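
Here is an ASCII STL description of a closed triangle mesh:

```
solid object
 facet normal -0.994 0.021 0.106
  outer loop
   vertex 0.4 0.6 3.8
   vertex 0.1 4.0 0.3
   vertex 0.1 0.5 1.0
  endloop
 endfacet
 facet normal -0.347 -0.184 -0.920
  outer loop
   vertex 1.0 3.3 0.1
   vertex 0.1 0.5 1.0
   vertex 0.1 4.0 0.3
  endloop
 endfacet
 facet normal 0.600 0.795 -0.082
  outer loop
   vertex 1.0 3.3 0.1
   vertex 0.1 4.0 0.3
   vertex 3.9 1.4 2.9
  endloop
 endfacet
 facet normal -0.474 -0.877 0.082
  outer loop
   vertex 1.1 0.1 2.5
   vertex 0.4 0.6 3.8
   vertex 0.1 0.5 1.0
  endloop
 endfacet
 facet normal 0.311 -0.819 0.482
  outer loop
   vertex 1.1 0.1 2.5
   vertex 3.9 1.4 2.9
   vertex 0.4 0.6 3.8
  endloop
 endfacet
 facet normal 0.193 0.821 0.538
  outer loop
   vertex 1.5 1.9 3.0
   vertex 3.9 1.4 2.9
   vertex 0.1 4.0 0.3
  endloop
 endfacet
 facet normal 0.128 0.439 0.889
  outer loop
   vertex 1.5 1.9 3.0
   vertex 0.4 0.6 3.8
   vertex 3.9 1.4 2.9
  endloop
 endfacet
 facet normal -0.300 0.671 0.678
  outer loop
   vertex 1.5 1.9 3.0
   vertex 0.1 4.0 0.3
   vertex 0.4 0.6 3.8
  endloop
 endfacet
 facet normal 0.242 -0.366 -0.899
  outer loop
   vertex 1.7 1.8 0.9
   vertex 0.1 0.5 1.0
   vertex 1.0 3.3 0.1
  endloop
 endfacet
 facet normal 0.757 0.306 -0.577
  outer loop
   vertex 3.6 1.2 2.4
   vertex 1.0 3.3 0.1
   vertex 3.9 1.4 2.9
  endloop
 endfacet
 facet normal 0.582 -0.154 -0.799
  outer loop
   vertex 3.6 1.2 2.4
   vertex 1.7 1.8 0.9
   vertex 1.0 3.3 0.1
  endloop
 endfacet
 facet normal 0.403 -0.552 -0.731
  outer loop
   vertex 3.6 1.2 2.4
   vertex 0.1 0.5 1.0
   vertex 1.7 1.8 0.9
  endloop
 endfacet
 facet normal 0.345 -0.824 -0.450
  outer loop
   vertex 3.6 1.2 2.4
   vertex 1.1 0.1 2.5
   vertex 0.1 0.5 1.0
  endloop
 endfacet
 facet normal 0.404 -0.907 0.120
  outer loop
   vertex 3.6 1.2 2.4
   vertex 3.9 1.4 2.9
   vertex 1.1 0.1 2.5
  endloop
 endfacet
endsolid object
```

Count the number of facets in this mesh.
14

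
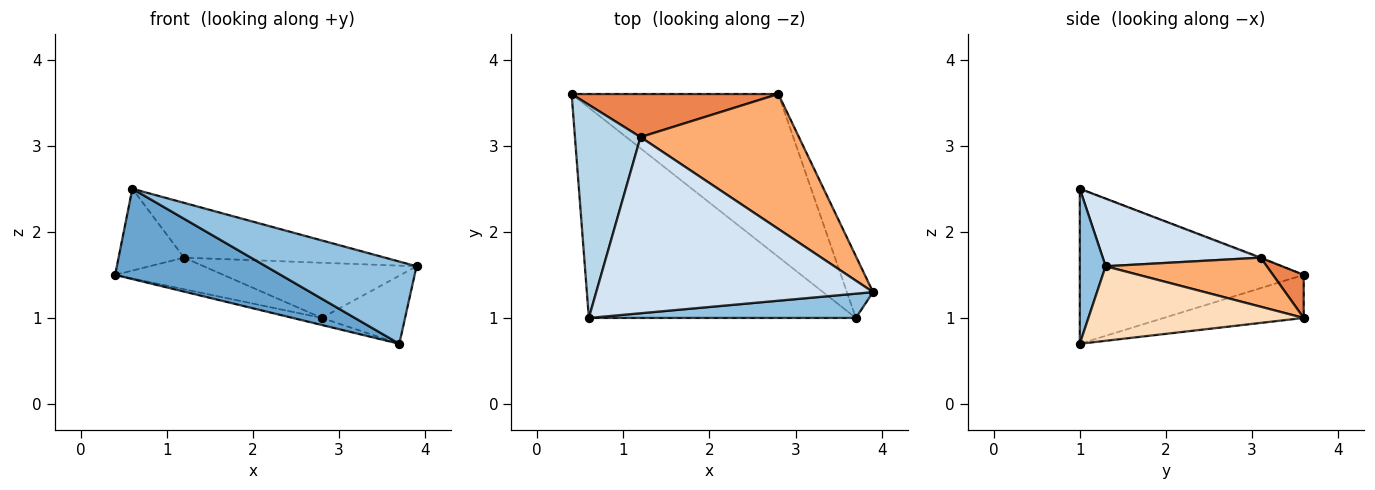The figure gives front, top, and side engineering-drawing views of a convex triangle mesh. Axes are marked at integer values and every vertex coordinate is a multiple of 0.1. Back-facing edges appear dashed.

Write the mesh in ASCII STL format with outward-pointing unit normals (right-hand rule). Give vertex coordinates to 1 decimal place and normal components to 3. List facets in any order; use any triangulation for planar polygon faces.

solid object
 facet normal -0.471 -0.348 -0.811
  outer loop
   vertex 3.7 1.0 0.7
   vertex 0.6 1.0 2.5
   vertex 0.4 3.6 1.5
  endloop
 endfacet
 facet normal 0.162 -0.946 0.279
  outer loop
   vertex 3.7 1.0 0.7
   vertex 3.9 1.3 1.6
   vertex 0.6 1.0 2.5
  endloop
 endfacet
 facet normal -0.009 0.358 0.934
  outer loop
   vertex 1.2 3.1 1.7
   vertex 0.4 3.6 1.5
   vertex 0.6 1.0 2.5
  endloop
 endfacet
 facet normal 0.227 0.289 0.930
  outer loop
   vertex 1.2 3.1 1.7
   vertex 0.6 1.0 2.5
   vertex 3.9 1.3 1.6
  endloop
 endfacet
 facet normal 0.166 0.583 0.795
  outer loop
   vertex 2.8 3.6 1.0
   vertex 0.4 3.6 1.5
   vertex 1.2 3.1 1.7
  endloop
 endfacet
 facet normal 0.276 0.364 0.890
  outer loop
   vertex 2.8 3.6 1.0
   vertex 1.2 3.1 1.7
   vertex 3.9 1.3 1.6
  endloop
 endfacet
 facet normal -0.204 0.042 -0.978
  outer loop
   vertex 2.8 3.6 1.0
   vertex 3.7 1.0 0.7
   vertex 0.4 3.6 1.5
  endloop
 endfacet
 facet normal 0.886 0.343 -0.311
  outer loop
   vertex 2.8 3.6 1.0
   vertex 3.9 1.3 1.6
   vertex 3.7 1.0 0.7
  endloop
 endfacet
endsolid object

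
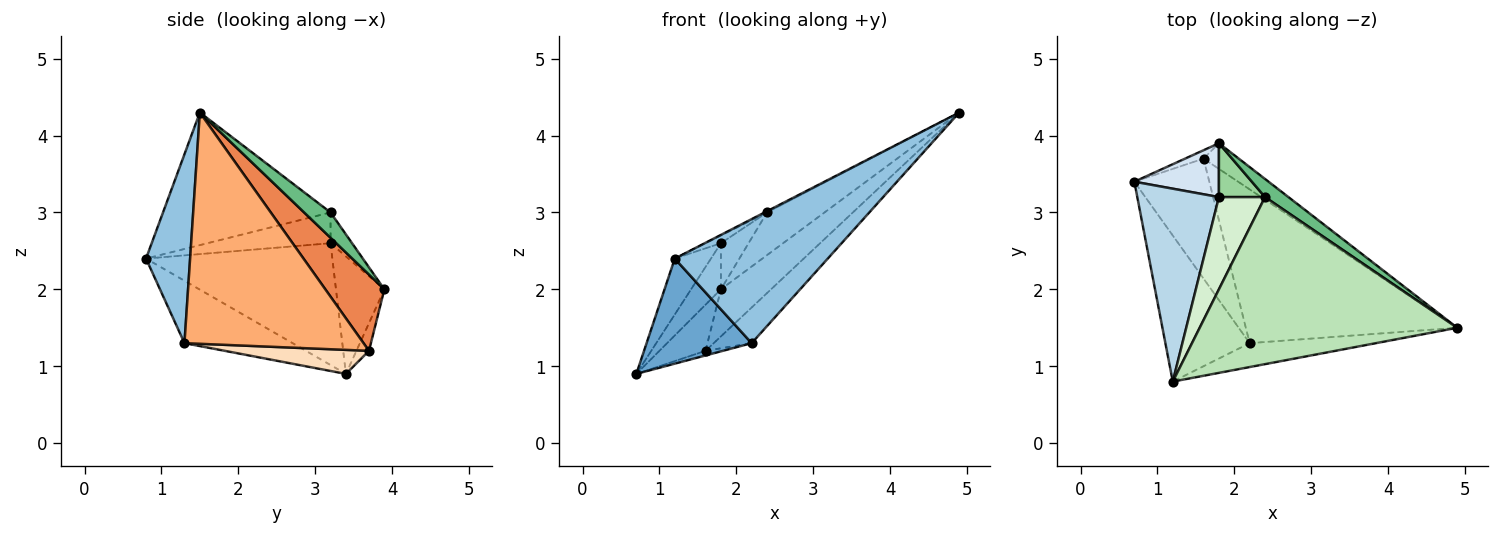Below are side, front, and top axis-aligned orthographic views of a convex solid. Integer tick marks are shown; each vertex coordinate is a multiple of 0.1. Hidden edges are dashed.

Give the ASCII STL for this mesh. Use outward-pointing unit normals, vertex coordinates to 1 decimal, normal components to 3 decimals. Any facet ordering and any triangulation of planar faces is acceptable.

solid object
 facet normal -0.515 -0.500 -0.696
  outer loop
   vertex 2.2 1.3 1.3
   vertex 1.2 0.8 2.4
   vertex 0.7 3.4 0.9
  endloop
 endfacet
 facet normal 0.272 -0.945 -0.182
  outer loop
   vertex 2.2 1.3 1.3
   vertex 4.9 1.5 4.3
   vertex 1.2 0.8 2.4
  endloop
 endfacet
 facet normal -0.820 0.159 0.549
  outer loop
   vertex 1.8 3.2 2.6
   vertex 0.7 3.4 0.9
   vertex 1.2 0.8 2.4
  endloop
 endfacet
 facet normal -0.726 0.448 0.522
  outer loop
   vertex 1.8 3.2 2.6
   vertex 1.8 3.9 2.0
   vertex 0.7 3.4 0.9
  endloop
 endfacet
 facet normal 0.719 0.610 -0.332
  outer loop
   vertex 1.6 3.7 1.2
   vertex 1.8 3.9 2.0
   vertex 4.9 1.5 4.3
  endloop
 endfacet
 facet normal 0.729 0.155 -0.667
  outer loop
   vertex 1.6 3.7 1.2
   vertex 4.9 1.5 4.3
   vertex 2.2 1.3 1.3
  endloop
 endfacet
 facet normal -0.259 0.950 -0.173
  outer loop
   vertex 1.6 3.7 1.2
   vertex 0.7 3.4 0.9
   vertex 1.8 3.9 2.0
  endloop
 endfacet
 facet normal 0.305 0.037 -0.952
  outer loop
   vertex 1.6 3.7 1.2
   vertex 2.2 1.3 1.3
   vertex 0.7 3.4 0.9
  endloop
 endfacet
 facet normal 0.389 0.848 0.360
  outer loop
   vertex 2.4 3.2 3.0
   vertex 4.9 1.5 4.3
   vertex 1.8 3.9 2.0
  endloop
 endfacet
 facet normal -0.452 0.581 0.677
  outer loop
   vertex 2.4 3.2 3.0
   vertex 1.8 3.9 2.0
   vertex 1.8 3.2 2.6
  endloop
 endfacet
 facet normal -0.458 0.007 0.889
  outer loop
   vertex 2.4 3.2 3.0
   vertex 1.2 0.8 2.4
   vertex 4.9 1.5 4.3
  endloop
 endfacet
 facet normal -0.553 0.069 0.830
  outer loop
   vertex 2.4 3.2 3.0
   vertex 1.8 3.2 2.6
   vertex 1.2 0.8 2.4
  endloop
 endfacet
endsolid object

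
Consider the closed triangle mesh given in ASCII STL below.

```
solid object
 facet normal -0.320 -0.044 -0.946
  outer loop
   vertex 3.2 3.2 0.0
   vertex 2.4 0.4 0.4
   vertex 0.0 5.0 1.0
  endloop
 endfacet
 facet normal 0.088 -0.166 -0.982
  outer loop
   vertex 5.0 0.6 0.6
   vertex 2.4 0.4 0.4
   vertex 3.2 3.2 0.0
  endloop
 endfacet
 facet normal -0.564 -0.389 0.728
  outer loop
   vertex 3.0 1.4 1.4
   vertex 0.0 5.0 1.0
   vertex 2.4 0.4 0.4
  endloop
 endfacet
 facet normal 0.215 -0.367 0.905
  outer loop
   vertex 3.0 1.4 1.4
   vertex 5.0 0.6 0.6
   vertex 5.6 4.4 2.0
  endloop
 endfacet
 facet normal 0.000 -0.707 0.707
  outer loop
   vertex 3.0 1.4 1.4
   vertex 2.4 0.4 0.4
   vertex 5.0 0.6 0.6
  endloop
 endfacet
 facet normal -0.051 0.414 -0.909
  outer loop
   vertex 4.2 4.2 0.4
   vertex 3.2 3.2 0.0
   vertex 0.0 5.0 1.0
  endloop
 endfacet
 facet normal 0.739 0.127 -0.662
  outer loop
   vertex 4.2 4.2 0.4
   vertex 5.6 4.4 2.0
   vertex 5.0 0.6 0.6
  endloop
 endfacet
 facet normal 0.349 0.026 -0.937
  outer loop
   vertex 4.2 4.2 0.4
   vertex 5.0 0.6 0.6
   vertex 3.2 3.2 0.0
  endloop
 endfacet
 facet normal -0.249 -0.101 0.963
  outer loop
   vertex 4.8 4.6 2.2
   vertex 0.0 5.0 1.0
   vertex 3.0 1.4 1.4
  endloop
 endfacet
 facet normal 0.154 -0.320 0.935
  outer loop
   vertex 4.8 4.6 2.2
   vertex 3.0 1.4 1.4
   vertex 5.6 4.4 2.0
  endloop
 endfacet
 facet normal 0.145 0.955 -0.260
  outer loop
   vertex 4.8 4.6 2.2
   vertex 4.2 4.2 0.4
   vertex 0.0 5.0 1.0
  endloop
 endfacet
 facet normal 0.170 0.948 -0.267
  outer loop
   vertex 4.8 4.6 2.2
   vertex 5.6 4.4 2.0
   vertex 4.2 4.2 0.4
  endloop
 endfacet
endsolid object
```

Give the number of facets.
12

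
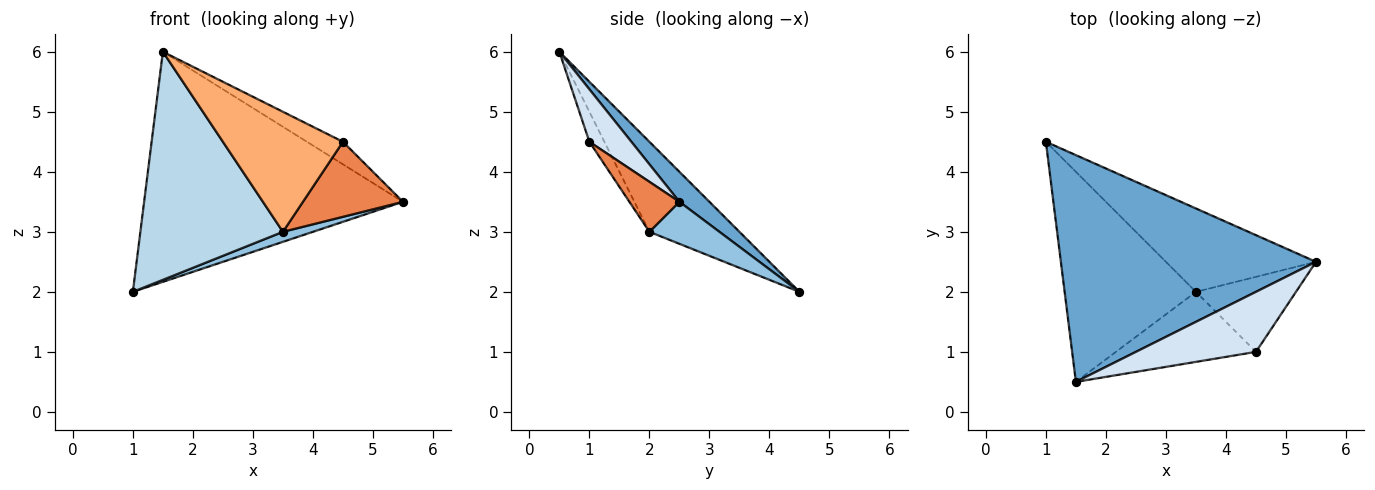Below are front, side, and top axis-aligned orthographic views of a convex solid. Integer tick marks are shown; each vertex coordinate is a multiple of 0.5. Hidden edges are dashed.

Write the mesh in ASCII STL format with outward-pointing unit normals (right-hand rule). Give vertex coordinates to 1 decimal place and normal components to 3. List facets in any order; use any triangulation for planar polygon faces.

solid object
 facet normal 0.082 0.710 0.700
  outer loop
   vertex 1.5 0.5 6.0
   vertex 5.5 2.5 3.5
   vertex 1.0 4.5 2.0
  endloop
 endfacet
 facet normal 0.268 -0.115 -0.957
  outer loop
   vertex 3.5 2.0 3.0
   vertex 1.0 4.5 2.0
   vertex 5.5 2.5 3.5
  endloop
 endfacet
 facet normal -0.421 -0.667 -0.614
  outer loop
   vertex 3.5 2.0 3.0
   vertex 1.5 0.5 6.0
   vertex 1.0 4.5 2.0
  endloop
 endfacet
 facet normal 0.379 0.325 0.866
  outer loop
   vertex 4.5 1.0 4.5
   vertex 5.5 2.5 3.5
   vertex 1.5 0.5 6.0
  endloop
 endfacet
 facet normal 0.333 -0.667 -0.667
  outer loop
   vertex 4.5 1.0 4.5
   vertex 3.5 2.0 3.0
   vertex 5.5 2.5 3.5
  endloop
 endfacet
 facet normal -0.107 -0.859 -0.501
  outer loop
   vertex 4.5 1.0 4.5
   vertex 1.5 0.5 6.0
   vertex 3.5 2.0 3.0
  endloop
 endfacet
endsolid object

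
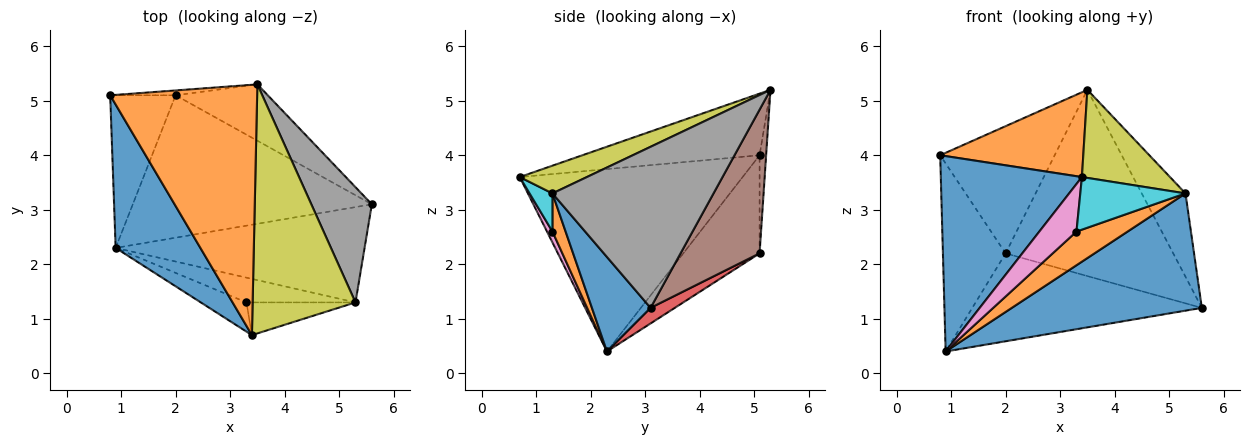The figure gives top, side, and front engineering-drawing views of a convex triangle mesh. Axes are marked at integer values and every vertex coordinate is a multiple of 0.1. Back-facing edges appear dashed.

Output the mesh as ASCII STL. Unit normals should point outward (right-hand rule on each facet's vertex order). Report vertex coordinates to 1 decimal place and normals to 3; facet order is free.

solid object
 facet normal -0.786 -0.498 0.365
  outer loop
   vertex 0.9 2.3 0.4
   vertex 3.4 0.7 3.6
   vertex 0.8 5.1 4.0
  endloop
 endfacet
 facet normal -0.369 -0.298 0.880
  outer loop
   vertex 3.5 5.3 5.2
   vertex 0.8 5.1 4.0
   vertex 3.4 0.7 3.6
  endloop
 endfacet
 facet normal -0.687 0.564 -0.458
  outer loop
   vertex 2.0 5.1 2.2
   vertex 0.9 2.3 0.4
   vertex 0.8 5.1 4.0
  endloop
 endfacet
 facet normal 0.055 0.524 -0.850
  outer loop
   vertex 2.0 5.1 2.2
   vertex 5.6 3.1 1.2
   vertex 0.9 2.3 0.4
  endloop
 endfacet
 facet normal -0.057 0.998 -0.038
  outer loop
   vertex 2.0 5.1 2.2
   vertex 0.8 5.1 4.0
   vertex 3.5 5.3 5.2
  endloop
 endfacet
 facet normal 0.411 0.872 -0.264
  outer loop
   vertex 2.0 5.1 2.2
   vertex 3.5 5.3 5.2
   vertex 5.6 3.1 1.2
  endloop
 endfacet
 facet normal 0.124 -0.845 -0.520
  outer loop
   vertex 3.3 1.3 2.6
   vertex 3.4 0.7 3.6
   vertex 0.9 2.3 0.4
  endloop
 endfacet
 facet normal 0.907 0.246 0.341
  outer loop
   vertex 5.3 1.3 3.3
   vertex 5.6 3.1 1.2
   vertex 3.5 5.3 5.2
  endloop
 endfacet
 facet normal 0.246 -0.323 0.914
  outer loop
   vertex 5.3 1.3 3.3
   vertex 3.5 5.3 5.2
   vertex 3.4 0.7 3.6
  endloop
 endfacet
 facet normal 0.182 -0.835 -0.519
  outer loop
   vertex 5.3 1.3 3.3
   vertex 3.4 0.7 3.6
   vertex 3.3 1.3 2.6
  endloop
 endfacet
 facet normal 0.233 -0.755 -0.614
  outer loop
   vertex 5.3 1.3 3.3
   vertex 0.9 2.3 0.4
   vertex 5.6 3.1 1.2
  endloop
 endfacet
 facet normal 0.203 -0.789 -0.580
  outer loop
   vertex 5.3 1.3 3.3
   vertex 3.3 1.3 2.6
   vertex 0.9 2.3 0.4
  endloop
 endfacet
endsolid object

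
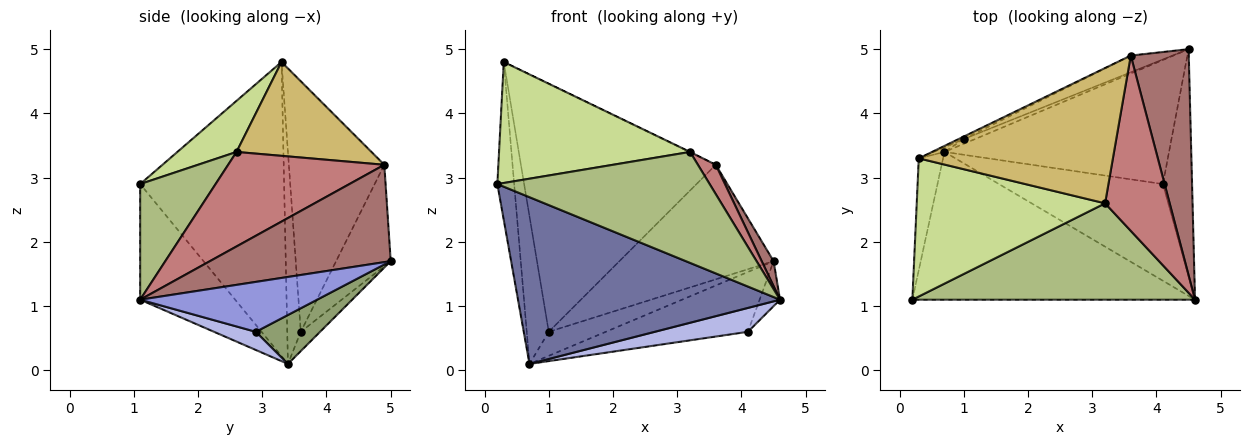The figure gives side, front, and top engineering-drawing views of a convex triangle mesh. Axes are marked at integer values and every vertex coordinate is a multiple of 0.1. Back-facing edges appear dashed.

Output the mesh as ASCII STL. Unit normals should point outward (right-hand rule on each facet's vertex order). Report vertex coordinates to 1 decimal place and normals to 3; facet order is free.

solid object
 facet normal -0.262 -0.722 -0.640
  outer loop
   vertex 0.7 3.4 0.1
   vertex 4.6 1.1 1.1
   vertex 0.2 1.1 2.9
  endloop
 endfacet
 facet normal -0.990 0.116 -0.082
  outer loop
   vertex 0.3 3.3 4.8
   vertex 0.7 3.4 0.1
   vertex 0.2 1.1 2.9
  endloop
 endfacet
 facet normal 0.859 0.099 -0.502
  outer loop
   vertex 4.1 2.9 0.6
   vertex 4.5 5.0 1.7
   vertex 4.6 1.1 1.1
  endloop
 endfacet
 facet normal 0.107 -0.238 -0.965
  outer loop
   vertex 4.1 2.9 0.6
   vertex 4.6 1.1 1.1
   vertex 0.7 3.4 0.1
  endloop
 endfacet
 facet normal 0.193 0.426 -0.884
  outer loop
   vertex 4.1 2.9 0.6
   vertex 0.7 3.4 0.1
   vertex 4.5 5.0 1.7
  endloop
 endfacet
 facet normal 0.259 -0.729 0.633
  outer loop
   vertex 3.2 2.6 3.4
   vertex 0.2 1.1 2.9
   vertex 4.6 1.1 1.1
  endloop
 endfacet
 facet normal 0.200 -0.646 0.737
  outer loop
   vertex 3.2 2.6 3.4
   vertex 0.3 3.3 4.8
   vertex 0.2 1.1 2.9
  endloop
 endfacet
 facet normal -0.315 0.931 -0.184
  outer loop
   vertex 1.0 3.6 0.6
   vertex 4.5 5.0 1.7
   vertex 0.7 3.4 0.1
  endloop
 endfacet
 facet normal -0.524 0.852 -0.026
  outer loop
   vertex 1.0 3.6 0.6
   vertex 0.7 3.4 0.1
   vertex 0.3 3.3 4.8
  endloop
 endfacet
 facet normal 0.435 0.003 0.900
  outer loop
   vertex 3.6 4.9 3.2
   vertex 0.3 3.3 4.8
   vertex 3.2 2.6 3.4
  endloop
 endfacet
 facet normal -0.331 0.934 -0.136
  outer loop
   vertex 3.6 4.9 3.2
   vertex 4.5 5.0 1.7
   vertex 1.0 3.6 0.6
  endloop
 endfacet
 facet normal -0.440 0.898 -0.009
  outer loop
   vertex 3.6 4.9 3.2
   vertex 1.0 3.6 0.6
   vertex 0.3 3.3 4.8
  endloop
 endfacet
 facet normal 0.858 -0.057 0.511
  outer loop
   vertex 3.6 4.9 3.2
   vertex 4.6 1.1 1.1
   vertex 4.5 5.0 1.7
  endloop
 endfacet
 facet normal 0.822 -0.094 0.562
  outer loop
   vertex 3.6 4.9 3.2
   vertex 3.2 2.6 3.4
   vertex 4.6 1.1 1.1
  endloop
 endfacet
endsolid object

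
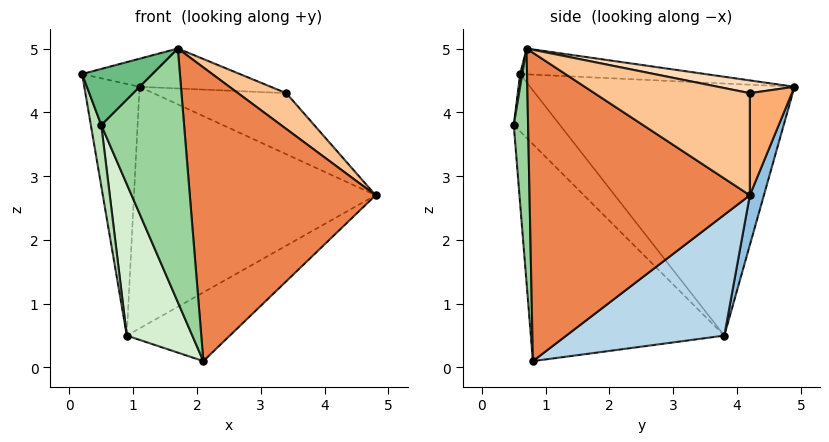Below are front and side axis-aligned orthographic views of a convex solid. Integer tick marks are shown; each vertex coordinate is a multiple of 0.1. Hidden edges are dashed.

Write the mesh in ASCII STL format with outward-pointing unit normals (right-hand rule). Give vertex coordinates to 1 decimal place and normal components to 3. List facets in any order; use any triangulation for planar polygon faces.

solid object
 facet normal -0.979 0.205 -0.007
  outer loop
   vertex 0.9 3.8 0.5
   vertex 0.2 0.6 4.6
   vertex 1.1 4.9 4.4
  endloop
 endfacet
 facet normal 0.056 0.960 -0.274
  outer loop
   vertex 0.9 3.8 0.5
   vertex 1.1 4.9 4.4
   vertex 4.8 4.2 2.7
  endloop
 endfacet
 facet normal 0.447 0.292 -0.846
  outer loop
   vertex 0.9 3.8 0.5
   vertex 4.8 4.2 2.7
   vertex 2.1 0.8 0.1
  endloop
 endfacet
 facet normal -0.263 0.100 0.960
  outer loop
   vertex 1.7 0.7 5.0
   vertex 1.1 4.9 4.4
   vertex 0.2 0.6 4.6
  endloop
 endfacet
 facet normal 0.764 -0.644 0.049
  outer loop
   vertex 1.7 0.7 5.0
   vertex 2.1 0.8 0.1
   vertex 4.8 4.2 2.7
  endloop
 endfacet
 facet normal 0.292 0.922 0.255
  outer loop
   vertex 3.4 4.2 4.3
   vertex 4.8 4.2 2.7
   vertex 1.1 4.9 4.4
  endloop
 endfacet
 facet normal 0.733 -0.228 0.641
  outer loop
   vertex 3.4 4.2 4.3
   vertex 1.7 0.7 5.0
   vertex 4.8 4.2 2.7
  endloop
 endfacet
 facet normal 0.089 0.153 0.984
  outer loop
   vertex 3.4 4.2 4.3
   vertex 1.1 4.9 4.4
   vertex 1.7 0.7 5.0
  endloop
 endfacet
 facet normal 0.030 -0.990 0.135
  outer loop
   vertex 0.5 0.5 3.8
   vertex 1.7 0.7 5.0
   vertex 0.2 0.6 4.6
  endloop
 endfacet
 facet normal 0.170 -0.985 -0.006
  outer loop
   vertex 0.5 0.5 3.8
   vertex 2.1 0.8 0.1
   vertex 1.7 0.7 5.0
  endloop
 endfacet
 facet normal -0.924 -0.208 -0.320
  outer loop
   vertex 0.5 0.5 3.8
   vertex 0.2 0.6 4.6
   vertex 0.9 3.8 0.5
  endloop
 endfacet
 facet normal -0.868 -0.294 -0.399
  outer loop
   vertex 0.5 0.5 3.8
   vertex 0.9 3.8 0.5
   vertex 2.1 0.8 0.1
  endloop
 endfacet
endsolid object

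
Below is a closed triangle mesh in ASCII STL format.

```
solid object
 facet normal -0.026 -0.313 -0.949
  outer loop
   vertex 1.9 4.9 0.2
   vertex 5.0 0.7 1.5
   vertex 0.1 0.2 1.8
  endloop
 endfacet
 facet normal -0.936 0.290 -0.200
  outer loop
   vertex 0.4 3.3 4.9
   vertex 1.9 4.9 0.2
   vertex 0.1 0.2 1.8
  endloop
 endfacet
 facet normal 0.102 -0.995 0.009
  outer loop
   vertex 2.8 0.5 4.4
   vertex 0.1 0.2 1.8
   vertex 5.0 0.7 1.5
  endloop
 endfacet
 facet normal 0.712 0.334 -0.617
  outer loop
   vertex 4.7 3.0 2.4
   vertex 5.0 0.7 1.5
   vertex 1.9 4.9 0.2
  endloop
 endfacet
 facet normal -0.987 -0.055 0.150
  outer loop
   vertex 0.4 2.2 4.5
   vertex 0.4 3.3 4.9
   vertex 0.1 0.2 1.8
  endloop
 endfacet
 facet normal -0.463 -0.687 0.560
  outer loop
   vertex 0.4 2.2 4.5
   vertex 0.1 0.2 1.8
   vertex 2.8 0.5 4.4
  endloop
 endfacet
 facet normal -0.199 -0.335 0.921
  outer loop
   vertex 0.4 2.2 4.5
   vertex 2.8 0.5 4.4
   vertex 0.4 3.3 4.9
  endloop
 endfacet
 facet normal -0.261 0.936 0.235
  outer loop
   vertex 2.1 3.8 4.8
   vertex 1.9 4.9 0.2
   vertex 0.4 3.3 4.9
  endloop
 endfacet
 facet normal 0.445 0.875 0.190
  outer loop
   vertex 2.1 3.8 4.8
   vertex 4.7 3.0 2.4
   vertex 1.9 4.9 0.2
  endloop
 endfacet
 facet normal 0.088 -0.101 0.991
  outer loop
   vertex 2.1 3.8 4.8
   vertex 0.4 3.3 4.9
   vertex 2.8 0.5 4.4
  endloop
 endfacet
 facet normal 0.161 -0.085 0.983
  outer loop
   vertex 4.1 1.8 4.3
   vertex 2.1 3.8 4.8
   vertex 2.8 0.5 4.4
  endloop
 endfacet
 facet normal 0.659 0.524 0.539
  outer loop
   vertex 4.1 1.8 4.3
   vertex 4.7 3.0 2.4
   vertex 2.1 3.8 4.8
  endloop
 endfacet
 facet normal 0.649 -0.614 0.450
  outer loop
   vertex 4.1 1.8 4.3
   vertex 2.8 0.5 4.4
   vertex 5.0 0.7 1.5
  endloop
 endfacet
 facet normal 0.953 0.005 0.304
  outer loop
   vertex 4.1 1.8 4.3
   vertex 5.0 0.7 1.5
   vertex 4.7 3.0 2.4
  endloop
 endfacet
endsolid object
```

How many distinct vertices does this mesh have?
9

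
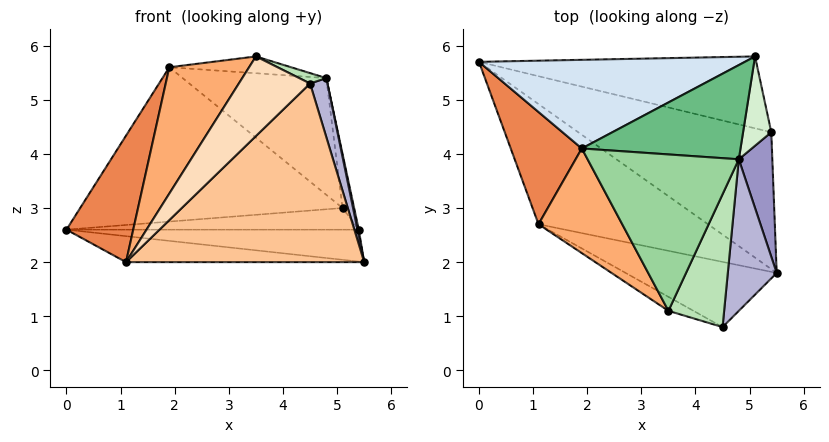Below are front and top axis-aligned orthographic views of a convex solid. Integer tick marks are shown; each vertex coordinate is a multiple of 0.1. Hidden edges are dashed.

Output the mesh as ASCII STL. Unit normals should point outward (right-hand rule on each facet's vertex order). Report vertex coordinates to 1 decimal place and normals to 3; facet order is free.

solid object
 facet normal 0.043 0.211 -0.977
  outer loop
   vertex 1.1 2.7 2.0
   vertex 0.0 5.7 2.6
   vertex 5.5 1.8 2.0
  endloop
 endfacet
 facet normal 0.055 0.227 -0.972
  outer loop
   vertex 5.4 4.4 2.6
   vertex 5.5 1.8 2.0
   vertex 0.0 5.7 2.6
  endloop
 endfacet
 facet normal 0.069 0.288 -0.955
  outer loop
   vertex 5.4 4.4 2.6
   vertex 0.0 5.7 2.6
   vertex 5.1 5.8 3.0
  endloop
 endfacet
 facet normal -0.056 0.866 0.497
  outer loop
   vertex 1.9 4.1 5.6
   vertex 5.1 5.8 3.0
   vertex 0.0 5.7 2.6
  endloop
 endfacet
 facet normal -0.859 -0.383 0.340
  outer loop
   vertex 1.9 4.1 5.6
   vertex 0.0 5.7 2.6
   vertex 1.1 2.7 2.0
  endloop
 endfacet
 facet normal -0.836 -0.423 0.350
  outer loop
   vertex 1.9 4.1 5.6
   vertex 1.1 2.7 2.0
   vertex 3.5 1.1 5.8
  endloop
 endfacet
 facet normal -0.189 -0.923 -0.337
  outer loop
   vertex 4.5 0.8 5.3
   vertex 1.1 2.7 2.0
   vertex 5.5 1.8 2.0
  endloop
 endfacet
 facet normal -0.357 -0.920 -0.162
  outer loop
   vertex 4.5 0.8 5.3
   vertex 3.5 1.1 5.8
   vertex 1.1 2.7 2.0
  endloop
 endfacet
 facet normal 0.097 0.774 0.625
  outer loop
   vertex 4.8 3.9 5.4
   vertex 5.1 5.8 3.0
   vertex 1.9 4.1 5.6
  endloop
 endfacet
 facet normal 0.076 0.106 0.991
  outer loop
   vertex 4.8 3.9 5.4
   vertex 1.9 4.1 5.6
   vertex 3.5 1.1 5.8
  endloop
 endfacet
 facet normal 0.429 -0.071 0.901
  outer loop
   vertex 4.8 3.9 5.4
   vertex 3.5 1.1 5.8
   vertex 4.5 0.8 5.3
  endloop
 endfacet
 facet normal 0.963 0.140 0.231
  outer loop
   vertex 4.8 3.9 5.4
   vertex 5.4 4.4 2.6
   vertex 5.1 5.8 3.0
  endloop
 endfacet
 facet normal 0.978 -0.010 0.208
  outer loop
   vertex 4.8 3.9 5.4
   vertex 5.5 1.8 2.0
   vertex 5.4 4.4 2.6
  endloop
 endfacet
 facet normal 0.960 -0.101 0.260
  outer loop
   vertex 4.8 3.9 5.4
   vertex 4.5 0.8 5.3
   vertex 5.5 1.8 2.0
  endloop
 endfacet
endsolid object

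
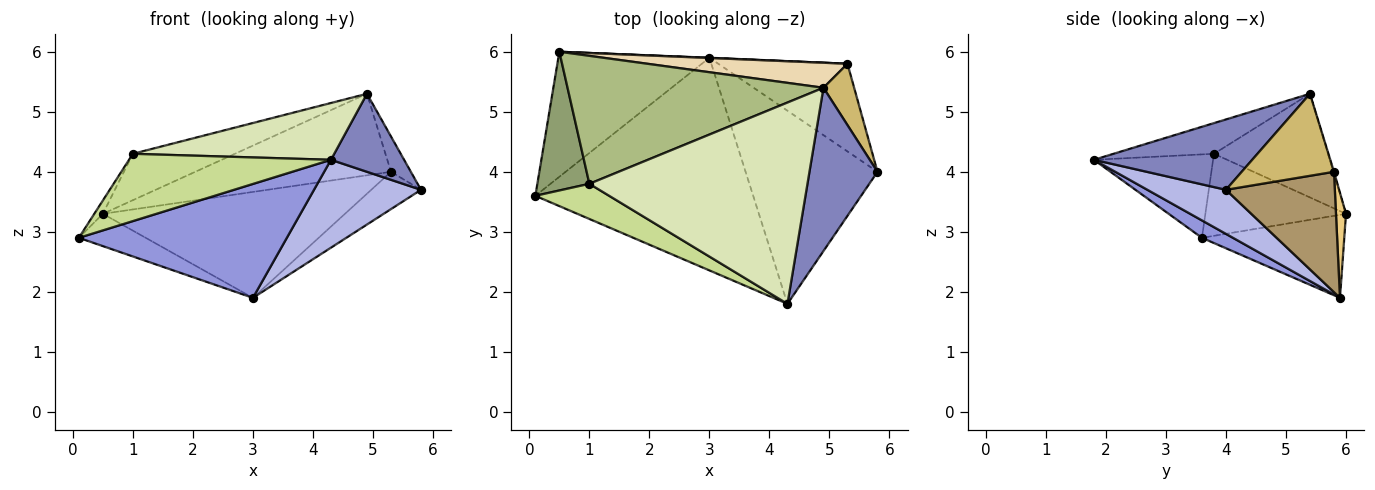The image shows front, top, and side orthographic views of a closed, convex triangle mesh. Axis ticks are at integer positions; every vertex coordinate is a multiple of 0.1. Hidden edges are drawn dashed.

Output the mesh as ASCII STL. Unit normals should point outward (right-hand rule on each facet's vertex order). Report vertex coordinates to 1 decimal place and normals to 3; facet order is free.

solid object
 facet normal -0.470 0.221 -0.855
  outer loop
   vertex 3.0 5.9 1.9
   vertex 0.1 3.6 2.9
   vertex 0.5 6.0 3.3
  endloop
 endfacet
 facet normal 0.682 -0.315 0.660
  outer loop
   vertex 4.3 1.8 4.2
   vertex 5.8 4.0 3.7
   vertex 4.9 5.4 5.3
  endloop
 endfacet
 facet normal 0.070 -0.471 -0.879
  outer loop
   vertex 4.3 1.8 4.2
   vertex 0.1 3.6 2.9
   vertex 3.0 5.9 1.9
  endloop
 endfacet
 facet normal 0.291 -0.396 -0.871
  outer loop
   vertex 4.3 1.8 4.2
   vertex 3.0 5.9 1.9
   vertex 5.8 4.0 3.7
  endloop
 endfacet
 facet normal -0.843 0.051 0.535
  outer loop
   vertex 1.0 3.8 4.3
   vertex 0.5 6.0 3.3
   vertex 0.1 3.6 2.9
  endloop
 endfacet
 facet normal -0.356 0.318 0.879
  outer loop
   vertex 1.0 3.8 4.3
   vertex 4.9 5.4 5.3
   vertex 0.5 6.0 3.3
  endloop
 endfacet
 facet normal -0.464 -0.785 0.410
  outer loop
   vertex 1.0 3.8 4.3
   vertex 0.1 3.6 2.9
   vertex 4.3 1.8 4.2
  endloop
 endfacet
 facet normal -0.134 -0.269 0.954
  outer loop
   vertex 1.0 3.8 4.3
   vertex 4.3 1.8 4.2
   vertex 4.9 5.4 5.3
  endloop
 endfacet
 facet normal 0.651 0.297 -0.699
  outer loop
   vertex 5.3 5.8 4.0
   vertex 5.8 4.0 3.7
   vertex 3.0 5.9 1.9
  endloop
 endfacet
 facet normal 0.918 0.198 0.343
  outer loop
   vertex 5.3 5.8 4.0
   vertex 4.9 5.4 5.3
   vertex 5.8 4.0 3.7
  endloop
 endfacet
 facet normal 0.041 0.999 0.002
  outer loop
   vertex 5.3 5.8 4.0
   vertex 3.0 5.9 1.9
   vertex 0.5 6.0 3.3
  endloop
 endfacet
 facet normal -0.003 0.956 0.293
  outer loop
   vertex 5.3 5.8 4.0
   vertex 0.5 6.0 3.3
   vertex 4.9 5.4 5.3
  endloop
 endfacet
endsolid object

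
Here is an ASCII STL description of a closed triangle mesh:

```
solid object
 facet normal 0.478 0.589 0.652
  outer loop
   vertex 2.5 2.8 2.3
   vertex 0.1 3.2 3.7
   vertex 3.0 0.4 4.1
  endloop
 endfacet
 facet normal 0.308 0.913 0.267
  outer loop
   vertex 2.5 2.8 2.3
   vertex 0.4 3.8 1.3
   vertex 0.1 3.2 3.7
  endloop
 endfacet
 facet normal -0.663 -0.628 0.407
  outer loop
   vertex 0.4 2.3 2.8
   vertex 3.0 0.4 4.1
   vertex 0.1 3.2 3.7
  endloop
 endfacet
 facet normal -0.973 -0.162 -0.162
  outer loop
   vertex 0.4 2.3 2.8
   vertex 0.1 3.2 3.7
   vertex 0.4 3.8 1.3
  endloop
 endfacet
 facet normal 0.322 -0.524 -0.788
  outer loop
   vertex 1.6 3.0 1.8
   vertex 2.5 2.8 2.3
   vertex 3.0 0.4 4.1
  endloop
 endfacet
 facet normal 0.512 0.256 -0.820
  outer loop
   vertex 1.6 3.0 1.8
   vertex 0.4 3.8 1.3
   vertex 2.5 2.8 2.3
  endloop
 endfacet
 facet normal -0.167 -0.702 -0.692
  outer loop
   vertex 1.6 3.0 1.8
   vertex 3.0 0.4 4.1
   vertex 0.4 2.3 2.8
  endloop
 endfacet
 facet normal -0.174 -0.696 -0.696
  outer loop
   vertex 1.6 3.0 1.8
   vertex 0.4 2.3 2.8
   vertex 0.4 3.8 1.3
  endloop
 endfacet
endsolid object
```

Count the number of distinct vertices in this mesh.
6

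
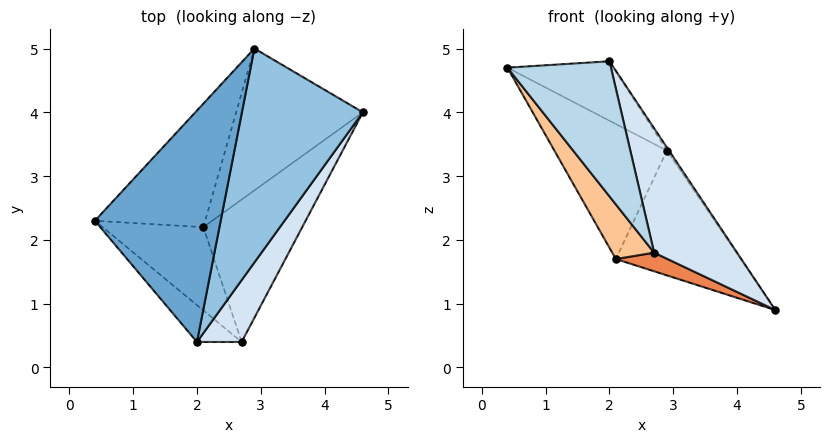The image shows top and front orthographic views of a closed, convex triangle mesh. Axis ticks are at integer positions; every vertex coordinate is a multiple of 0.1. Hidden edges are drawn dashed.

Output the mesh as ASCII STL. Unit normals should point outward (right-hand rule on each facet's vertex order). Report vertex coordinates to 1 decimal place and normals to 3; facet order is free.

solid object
 facet normal 0.229 0.242 0.943
  outer loop
   vertex 2.9 5.0 3.4
   vertex 0.4 2.3 4.7
   vertex 2.0 0.4 4.8
  endloop
 endfacet
 facet normal 0.828 0.008 0.560
  outer loop
   vertex 2.9 5.0 3.4
   vertex 2.0 0.4 4.8
   vertex 4.6 4.0 0.9
  endloop
 endfacet
 facet normal -0.749 -0.640 -0.175
  outer loop
   vertex 2.7 0.4 1.8
   vertex 2.0 0.4 4.8
   vertex 0.4 2.3 4.7
  endloop
 endfacet
 facet normal 0.886 -0.416 0.207
  outer loop
   vertex 2.7 0.4 1.8
   vertex 4.6 4.0 0.9
   vertex 2.0 0.4 4.8
  endloop
 endfacet
 facet normal -0.218 -0.127 -0.968
  outer loop
   vertex 2.1 2.2 1.7
   vertex 4.6 4.0 0.9
   vertex 2.7 0.4 1.8
  endloop
 endfacet
 facet normal -0.582 0.537 -0.611
  outer loop
   vertex 2.1 2.2 1.7
   vertex 2.9 5.0 3.4
   vertex 4.6 4.0 0.9
  endloop
 endfacet
 facet normal -0.833 -0.303 -0.462
  outer loop
   vertex 2.1 2.2 1.7
   vertex 2.7 0.4 1.8
   vertex 0.4 2.3 4.7
  endloop
 endfacet
 facet normal -0.754 0.485 -0.443
  outer loop
   vertex 2.1 2.2 1.7
   vertex 0.4 2.3 4.7
   vertex 2.9 5.0 3.4
  endloop
 endfacet
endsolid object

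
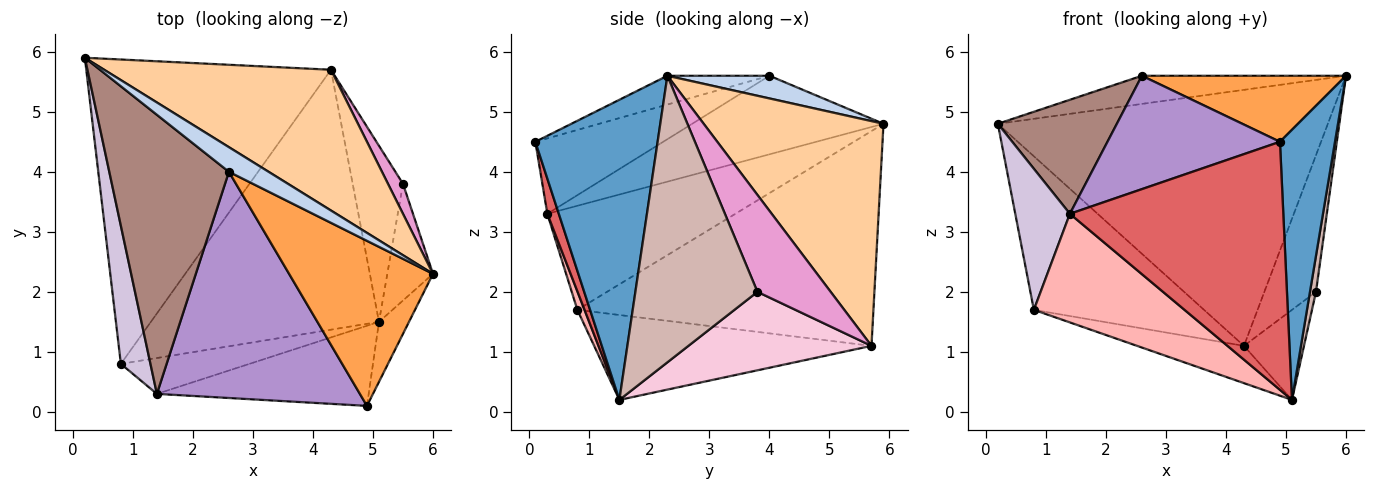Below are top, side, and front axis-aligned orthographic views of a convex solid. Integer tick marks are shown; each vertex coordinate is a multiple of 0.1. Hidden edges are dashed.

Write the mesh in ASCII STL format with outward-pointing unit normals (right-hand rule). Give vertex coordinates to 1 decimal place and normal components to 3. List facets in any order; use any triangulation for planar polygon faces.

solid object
 facet normal 0.908 -0.409 -0.091
  outer loop
   vertex 5.1 1.5 0.2
   vertex 6.0 2.3 5.6
   vertex 4.9 0.1 4.5
  endloop
 endfacet
 facet normal 0.352 0.704 0.616
  outer loop
   vertex 2.6 4.0 5.6
   vertex 6.0 2.3 5.6
   vertex 0.2 5.9 4.8
  endloop
 endfacet
 facet normal -0.183 -0.365 0.913
  outer loop
   vertex 2.6 4.0 5.6
   vertex 4.9 0.1 4.5
   vertex 6.0 2.3 5.6
  endloop
 endfacet
 facet normal 0.431 0.791 0.435
  outer loop
   vertex 4.3 5.7 1.1
   vertex 0.2 5.9 4.8
   vertex 6.0 2.3 5.6
  endloop
 endfacet
 facet normal -0.617 0.355 -0.703
  outer loop
   vertex 4.3 5.7 1.1
   vertex 0.8 0.8 1.7
   vertex 0.2 5.9 4.8
  endloop
 endfacet
 facet normal -0.346 0.133 -0.929
  outer loop
   vertex 4.3 5.7 1.1
   vertex 5.1 1.5 0.2
   vertex 0.8 0.8 1.7
  endloop
 endfacet
 facet normal 0.051 -0.950 -0.307
  outer loop
   vertex 1.4 0.3 3.3
   vertex 5.1 1.5 0.2
   vertex 4.9 0.1 4.5
  endloop
 endfacet
 facet normal 0.045 -0.949 -0.313
  outer loop
   vertex 1.4 0.3 3.3
   vertex 0.8 0.8 1.7
   vertex 5.1 1.5 0.2
  endloop
 endfacet
 facet normal -0.315 -0.425 0.848
  outer loop
   vertex 1.4 0.3 3.3
   vertex 4.9 0.1 4.5
   vertex 2.6 4.0 5.6
  endloop
 endfacet
 facet normal -0.926 -0.269 0.263
  outer loop
   vertex 1.4 0.3 3.3
   vertex 0.2 5.9 4.8
   vertex 0.8 0.8 1.7
  endloop
 endfacet
 facet normal -0.520 -0.323 0.791
  outer loop
   vertex 1.4 0.3 3.3
   vertex 2.6 4.0 5.6
   vertex 0.2 5.9 4.8
  endloop
 endfacet
 facet normal 0.986 -0.049 -0.157
  outer loop
   vertex 5.5 3.8 2.0
   vertex 6.0 2.3 5.6
   vertex 5.1 1.5 0.2
  endloop
 endfacet
 facet normal 0.811 0.572 0.126
  outer loop
   vertex 5.5 3.8 2.0
   vertex 4.3 5.7 1.1
   vertex 6.0 2.3 5.6
  endloop
 endfacet
 facet normal 0.811 0.266 -0.520
  outer loop
   vertex 5.5 3.8 2.0
   vertex 5.1 1.5 0.2
   vertex 4.3 5.7 1.1
  endloop
 endfacet
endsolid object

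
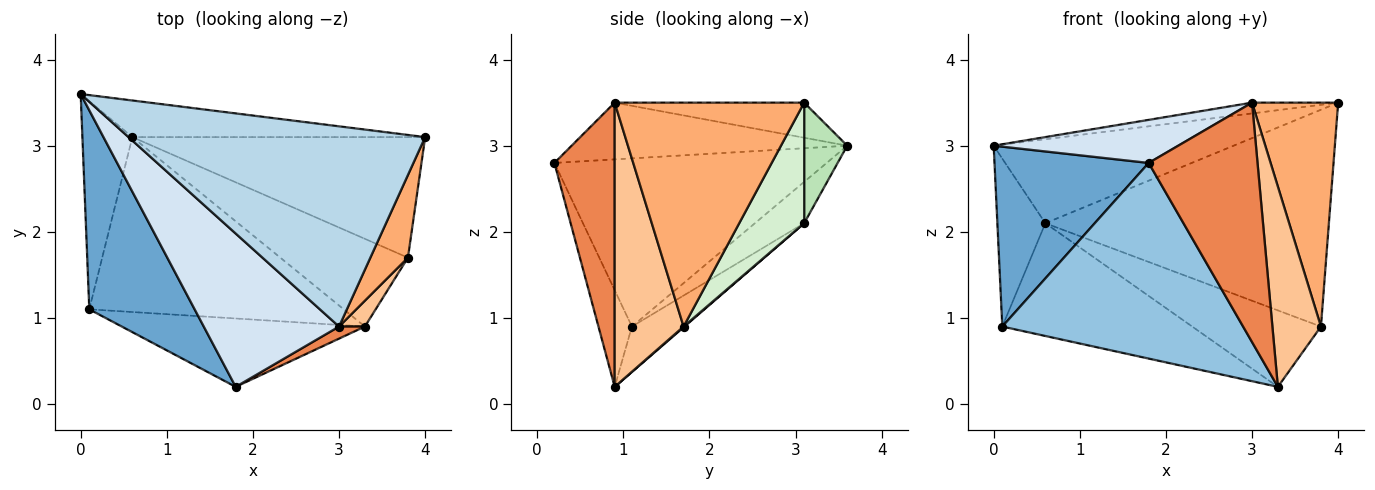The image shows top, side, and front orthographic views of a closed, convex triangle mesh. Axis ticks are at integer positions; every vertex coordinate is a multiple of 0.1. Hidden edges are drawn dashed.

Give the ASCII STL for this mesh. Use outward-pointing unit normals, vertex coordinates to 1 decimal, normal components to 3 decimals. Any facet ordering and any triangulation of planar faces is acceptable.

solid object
 facet normal -0.764 -0.433 0.479
  outer loop
   vertex 0.1 1.1 0.9
   vertex 1.8 0.2 2.8
   vertex 0.0 3.6 3.0
  endloop
 endfacet
 facet normal -0.130 -0.936 -0.327
  outer loop
   vertex 0.1 1.1 0.9
   vertex 3.3 0.9 0.2
   vertex 1.8 0.2 2.8
  endloop
 endfacet
 facet normal -0.117 0.053 0.992
  outer loop
   vertex 3.0 0.9 3.5
   vertex 4.0 3.1 3.5
   vertex 0.0 3.6 3.0
  endloop
 endfacet
 facet normal -0.374 -0.251 0.893
  outer loop
   vertex 3.0 0.9 3.5
   vertex 0.0 3.6 3.0
   vertex 1.8 0.2 2.8
  endloop
 endfacet
 facet normal 0.484 -0.874 0.044
  outer loop
   vertex 3.0 0.9 3.5
   vertex 1.8 0.2 2.8
   vertex 3.3 0.9 0.2
  endloop
 endfacet
 facet normal 0.900 -0.409 0.151
  outer loop
   vertex 3.8 1.7 0.9
   vertex 4.0 3.1 3.5
   vertex 3.0 0.9 3.5
  endloop
 endfacet
 facet normal 0.815 -0.574 0.074
  outer loop
   vertex 3.8 1.7 0.9
   vertex 3.0 0.9 3.5
   vertex 3.3 0.9 0.2
  endloop
 endfacet
 facet normal 0.005 0.657 -0.754
  outer loop
   vertex 0.6 3.1 2.1
   vertex 3.8 1.7 0.9
   vertex 3.3 0.9 0.2
  endloop
 endfacet
 facet normal -0.541 0.528 -0.654
  outer loop
   vertex 0.6 3.1 2.1
   vertex 0.1 1.1 0.9
   vertex 0.0 3.6 3.0
  endloop
 endfacet
 facet normal -0.148 0.536 -0.831
  outer loop
   vertex 0.6 3.1 2.1
   vertex 3.3 0.9 0.2
   vertex 0.1 1.1 0.9
  endloop
 endfacet
 facet normal 0.162 0.905 -0.394
  outer loop
   vertex 0.6 3.1 2.1
   vertex 0.0 3.6 3.0
   vertex 4.0 3.1 3.5
  endloop
 endfacet
 facet normal 0.196 0.857 -0.477
  outer loop
   vertex 0.6 3.1 2.1
   vertex 4.0 3.1 3.5
   vertex 3.8 1.7 0.9
  endloop
 endfacet
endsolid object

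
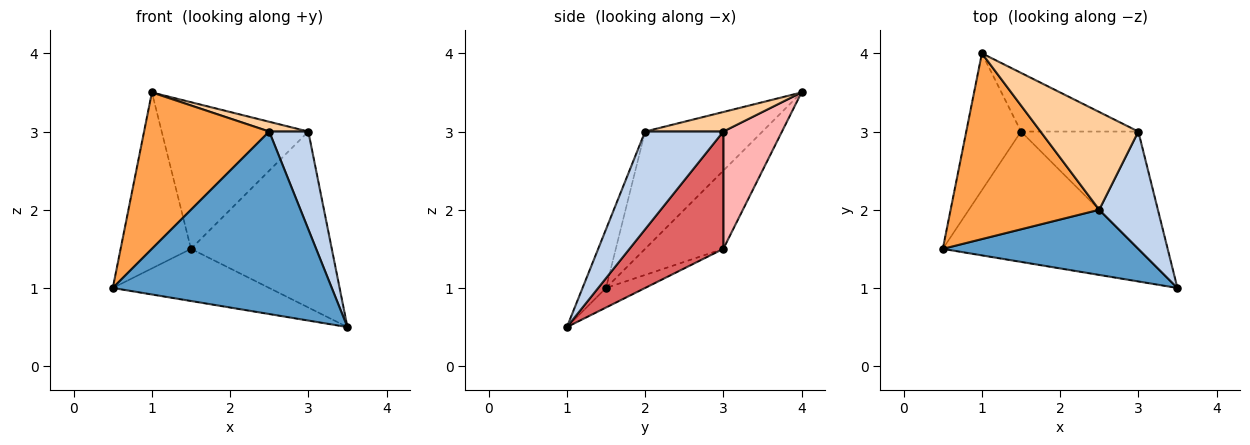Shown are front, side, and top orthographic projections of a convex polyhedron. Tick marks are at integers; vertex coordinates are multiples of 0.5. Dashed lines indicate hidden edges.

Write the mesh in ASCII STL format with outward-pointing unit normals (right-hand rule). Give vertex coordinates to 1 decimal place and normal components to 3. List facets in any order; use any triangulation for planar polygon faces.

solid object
 facet normal -0.100 -0.937 0.335
  outer loop
   vertex 2.5 2.0 3.0
   vertex 0.5 1.5 1.0
   vertex 3.5 1.0 0.5
  endloop
 endfacet
 facet normal 0.788 -0.394 0.473
  outer loop
   vertex 2.5 2.0 3.0
   vertex 3.5 1.0 0.5
   vertex 3.0 3.0 3.0
  endloop
 endfacet
 facet normal -0.517 -0.551 0.655
  outer loop
   vertex 2.5 2.0 3.0
   vertex 1.0 4.0 3.5
   vertex 0.5 1.5 1.0
  endloop
 endfacet
 facet normal 0.195 -0.098 0.976
  outer loop
   vertex 2.5 2.0 3.0
   vertex 3.0 3.0 3.0
   vertex 1.0 4.0 3.5
  endloop
 endfacet
 facet normal -0.092 0.370 -0.925
  outer loop
   vertex 1.5 3.0 1.5
   vertex 3.5 1.0 0.5
   vertex 0.5 1.5 1.0
  endloop
 endfacet
 facet normal -0.659 0.593 -0.462
  outer loop
   vertex 1.5 3.0 1.5
   vertex 0.5 1.5 1.0
   vertex 1.0 4.0 3.5
  endloop
 endfacet
 facet normal 0.485 0.728 -0.485
  outer loop
   vertex 1.5 3.0 1.5
   vertex 3.0 3.0 3.0
   vertex 3.5 1.0 0.5
  endloop
 endfacet
 facet normal 0.348 0.870 -0.348
  outer loop
   vertex 1.5 3.0 1.5
   vertex 1.0 4.0 3.5
   vertex 3.0 3.0 3.0
  endloop
 endfacet
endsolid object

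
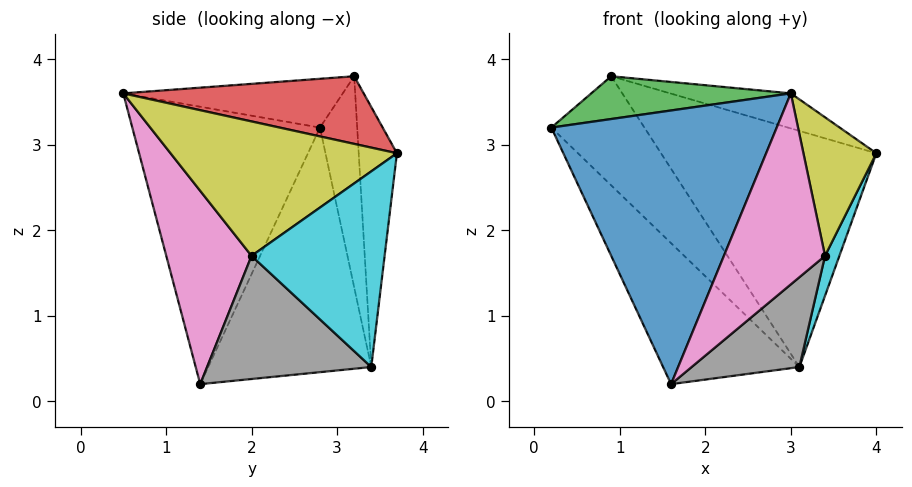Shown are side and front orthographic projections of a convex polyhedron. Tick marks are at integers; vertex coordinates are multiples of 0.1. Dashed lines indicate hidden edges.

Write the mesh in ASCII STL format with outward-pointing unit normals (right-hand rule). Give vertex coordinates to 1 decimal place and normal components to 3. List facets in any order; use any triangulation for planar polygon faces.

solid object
 facet normal -0.639 -0.767 0.060
  outer loop
   vertex 1.6 1.4 0.2
   vertex 3.0 0.5 3.6
   vertex 0.2 2.8 3.2
  endloop
 endfacet
 facet normal -0.641 0.536 -0.549
  outer loop
   vertex 3.1 3.4 0.4
   vertex 1.6 1.4 0.2
   vertex 0.2 2.8 3.2
  endloop
 endfacet
 facet normal -0.449 -0.408 0.795
  outer loop
   vertex 0.9 3.2 3.8
   vertex 0.2 2.8 3.2
   vertex 3.0 0.5 3.6
  endloop
 endfacet
 facet normal 0.257 0.129 0.958
  outer loop
   vertex 0.9 3.2 3.8
   vertex 3.0 0.5 3.6
   vertex 4.0 3.7 2.9
  endloop
 endfacet
 facet normal -0.365 0.913 -0.183
  outer loop
   vertex 0.9 3.2 3.8
   vertex 3.1 3.4 0.4
   vertex 0.2 2.8 3.2
  endloop
 endfacet
 facet normal -0.175 0.983 -0.055
  outer loop
   vertex 0.9 3.2 3.8
   vertex 4.0 3.7 2.9
   vertex 3.1 3.4 0.4
  endloop
 endfacet
 facet normal 0.584 -0.692 -0.424
  outer loop
   vertex 3.4 2.0 1.7
   vertex 3.0 0.5 3.6
   vertex 1.6 1.4 0.2
  endloop
 endfacet
 facet normal 0.658 -0.432 -0.617
  outer loop
   vertex 3.4 2.0 1.7
   vertex 1.6 1.4 0.2
   vertex 3.1 3.4 0.4
  endloop
 endfacet
 facet normal 0.951 -0.306 -0.042
  outer loop
   vertex 3.4 2.0 1.7
   vertex 4.0 3.7 2.9
   vertex 3.0 0.5 3.6
  endloop
 endfacet
 facet normal 0.940 -0.101 -0.326
  outer loop
   vertex 3.4 2.0 1.7
   vertex 3.1 3.4 0.4
   vertex 4.0 3.7 2.9
  endloop
 endfacet
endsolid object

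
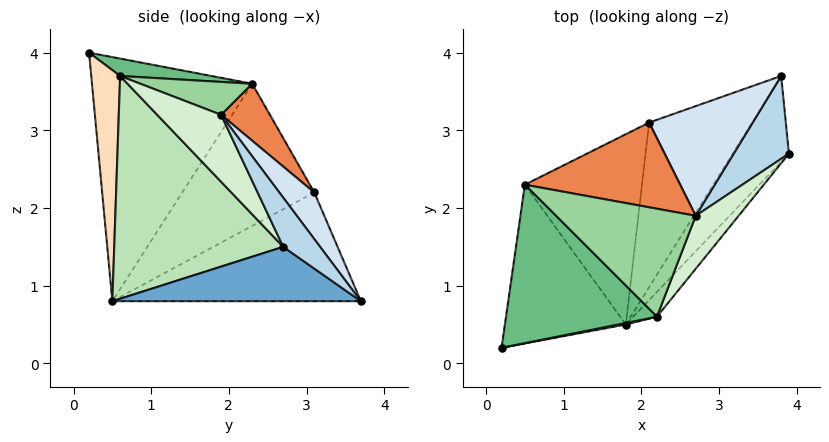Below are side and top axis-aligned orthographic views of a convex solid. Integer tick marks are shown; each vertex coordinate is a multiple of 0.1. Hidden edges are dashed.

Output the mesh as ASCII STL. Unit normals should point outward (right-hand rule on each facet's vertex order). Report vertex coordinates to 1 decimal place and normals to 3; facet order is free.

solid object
 facet normal 0.637 -0.398 -0.660
  outer loop
   vertex 1.8 0.5 0.8
   vertex 3.8 3.7 0.8
   vertex 3.9 2.7 1.5
  endloop
 endfacet
 facet normal -0.661 0.413 -0.626
  outer loop
   vertex 1.8 0.5 0.8
   vertex 2.1 3.1 2.2
   vertex 3.8 3.7 0.8
  endloop
 endfacet
 facet normal 0.573 0.508 0.643
  outer loop
   vertex 2.7 1.9 3.2
   vertex 3.9 2.7 1.5
   vertex 3.8 3.7 0.8
  endloop
 endfacet
 facet normal 0.295 0.694 0.656
  outer loop
   vertex 2.7 1.9 3.2
   vertex 3.8 3.7 0.8
   vertex 2.1 3.1 2.2
  endloop
 endfacet
 facet normal 0.249 0.690 0.679
  outer loop
   vertex 0.5 2.3 3.6
   vertex 2.7 1.9 3.2
   vertex 2.1 3.1 2.2
  endloop
 endfacet
 facet normal -0.895 0.043 -0.444
  outer loop
   vertex 0.5 2.3 3.6
   vertex 1.8 0.5 0.8
   vertex 0.2 0.2 4.0
  endloop
 endfacet
 facet normal -0.709 0.396 -0.584
  outer loop
   vertex 0.5 2.3 3.6
   vertex 2.1 3.1 2.2
   vertex 1.8 0.5 0.8
  endloop
 endfacet
 facet normal 0.197 -0.980 0.007
  outer loop
   vertex 2.2 0.6 3.7
   vertex 0.2 0.2 4.0
   vertex 1.8 0.5 0.8
  endloop
 endfacet
 facet normal 0.113 0.170 0.979
  outer loop
   vertex 2.2 0.6 3.7
   vertex 0.5 2.3 3.6
   vertex 0.2 0.2 4.0
  endloop
 endfacet
 facet normal 0.220 0.275 0.936
  outer loop
   vertex 2.2 0.6 3.7
   vertex 2.7 1.9 3.2
   vertex 0.5 2.3 3.6
  endloop
 endfacet
 facet normal 0.733 -0.675 -0.078
  outer loop
   vertex 2.2 0.6 3.7
   vertex 1.8 0.5 0.8
   vertex 3.9 2.7 1.5
  endloop
 endfacet
 facet normal 0.836 -0.116 0.536
  outer loop
   vertex 2.2 0.6 3.7
   vertex 3.9 2.7 1.5
   vertex 2.7 1.9 3.2
  endloop
 endfacet
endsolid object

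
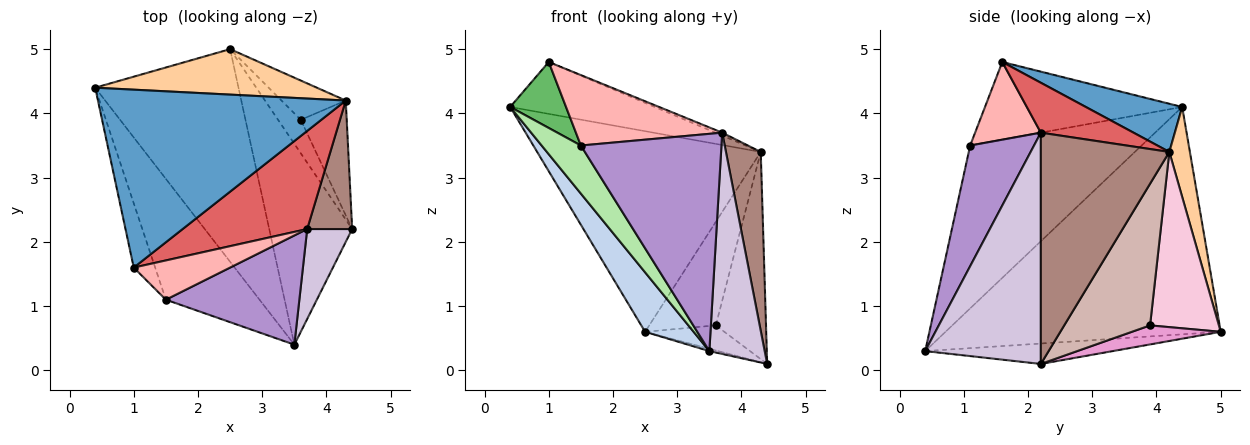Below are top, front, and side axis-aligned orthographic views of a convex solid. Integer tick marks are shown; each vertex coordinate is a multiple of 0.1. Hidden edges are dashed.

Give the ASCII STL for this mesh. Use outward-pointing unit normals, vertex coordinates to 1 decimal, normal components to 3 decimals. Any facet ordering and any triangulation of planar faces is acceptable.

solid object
 facet normal 0.183 0.275 0.944
  outer loop
   vertex 4.3 4.2 3.4
   vertex 0.4 4.4 4.1
   vertex 1.0 1.6 4.8
  endloop
 endfacet
 facet normal -0.837 -0.148 -0.527
  outer loop
   vertex 2.5 5.0 0.6
   vertex 3.5 0.4 0.3
   vertex 0.4 4.4 4.1
  endloop
 endfacet
 facet normal -0.239 0.011 -0.971
  outer loop
   vertex 2.5 5.0 0.6
   vertex 4.4 2.2 0.1
   vertex 3.5 0.4 0.3
  endloop
 endfacet
 facet normal 0.089 0.971 0.220
  outer loop
   vertex 2.5 5.0 0.6
   vertex 0.4 4.4 4.1
   vertex 4.3 4.2 3.4
  endloop
 endfacet
 facet normal -0.930 -0.263 -0.256
  outer loop
   vertex 1.5 1.1 3.5
   vertex 1.0 1.6 4.8
   vertex 0.4 4.4 4.1
  endloop
 endfacet
 facet normal -0.850 -0.195 -0.489
  outer loop
   vertex 1.5 1.1 3.5
   vertex 0.4 4.4 4.1
   vertex 3.5 0.4 0.3
  endloop
 endfacet
 facet normal 0.372 0.028 0.928
  outer loop
   vertex 3.7 2.2 3.7
   vertex 4.3 4.2 3.4
   vertex 1.0 1.6 4.8
  endloop
 endfacet
 facet normal 0.365 -0.813 0.453
  outer loop
   vertex 3.7 2.2 3.7
   vertex 1.0 1.6 4.8
   vertex 1.5 1.1 3.5
  endloop
 endfacet
 facet normal 0.376 -0.828 0.416
  outer loop
   vertex 3.7 2.2 3.7
   vertex 1.5 1.1 3.5
   vertex 3.5 0.4 0.3
  endloop
 endfacet
 facet normal 0.889 -0.425 0.173
  outer loop
   vertex 3.7 2.2 3.7
   vertex 3.5 0.4 0.3
   vertex 4.4 2.2 0.1
  endloop
 endfacet
 facet normal 0.949 -0.257 0.184
  outer loop
   vertex 3.7 2.2 3.7
   vertex 4.4 2.2 0.1
   vertex 4.3 4.2 3.4
  endloop
 endfacet
 facet normal 0.831 0.486 -0.270
  outer loop
   vertex 3.6 3.9 0.7
   vertex 4.3 4.2 3.4
   vertex 4.4 2.2 0.1
  endloop
 endfacet
 facet normal 0.557 0.497 -0.665
  outer loop
   vertex 3.6 3.9 0.7
   vertex 4.4 2.2 0.1
   vertex 2.5 5.0 0.6
  endloop
 endfacet
 facet normal 0.695 0.672 -0.255
  outer loop
   vertex 3.6 3.9 0.7
   vertex 2.5 5.0 0.6
   vertex 4.3 4.2 3.4
  endloop
 endfacet
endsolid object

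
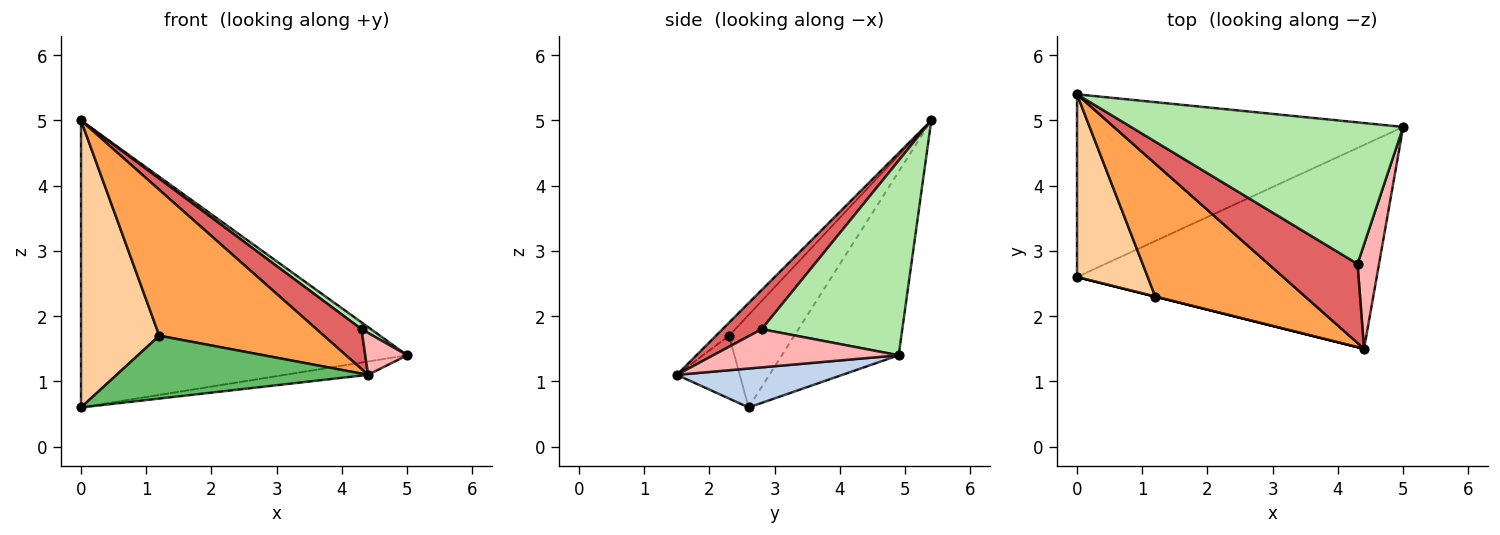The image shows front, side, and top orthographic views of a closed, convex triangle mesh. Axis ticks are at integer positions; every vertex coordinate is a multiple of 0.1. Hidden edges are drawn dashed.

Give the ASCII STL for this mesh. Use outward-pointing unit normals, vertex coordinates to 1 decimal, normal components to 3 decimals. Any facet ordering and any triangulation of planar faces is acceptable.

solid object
 facet normal -0.289 0.808 -0.514
  outer loop
   vertex 0.0 2.6 0.6
   vertex 0.0 5.4 5.0
   vertex 5.0 4.9 1.4
  endloop
 endfacet
 facet normal 0.129 0.065 -0.990
  outer loop
   vertex 0.0 2.6 0.6
   vertex 5.0 4.9 1.4
   vertex 4.4 1.5 1.1
  endloop
 endfacet
 facet normal -0.059 -0.738 0.672
  outer loop
   vertex 1.2 2.3 1.7
   vertex 4.4 1.5 1.1
   vertex 0.0 5.4 5.0
  endloop
 endfacet
 facet normal -0.575 -0.690 0.439
  outer loop
   vertex 1.2 2.3 1.7
   vertex 0.0 5.4 5.0
   vertex 0.0 2.6 0.6
  endloop
 endfacet
 facet normal -0.243 -0.970 0.000
  outer loop
   vertex 1.2 2.3 1.7
   vertex 0.0 2.6 0.6
   vertex 4.4 1.5 1.1
  endloop
 endfacet
 facet normal 0.581 -0.039 0.813
  outer loop
   vertex 4.3 2.8 1.8
   vertex 5.0 4.9 1.4
   vertex 0.0 5.4 5.0
  endloop
 endfacet
 facet normal 0.365 -0.419 0.831
  outer loop
   vertex 4.3 2.8 1.8
   vertex 0.0 5.4 5.0
   vertex 4.4 1.5 1.1
  endloop
 endfacet
 facet normal 0.855 -0.193 0.481
  outer loop
   vertex 4.3 2.8 1.8
   vertex 4.4 1.5 1.1
   vertex 5.0 4.9 1.4
  endloop
 endfacet
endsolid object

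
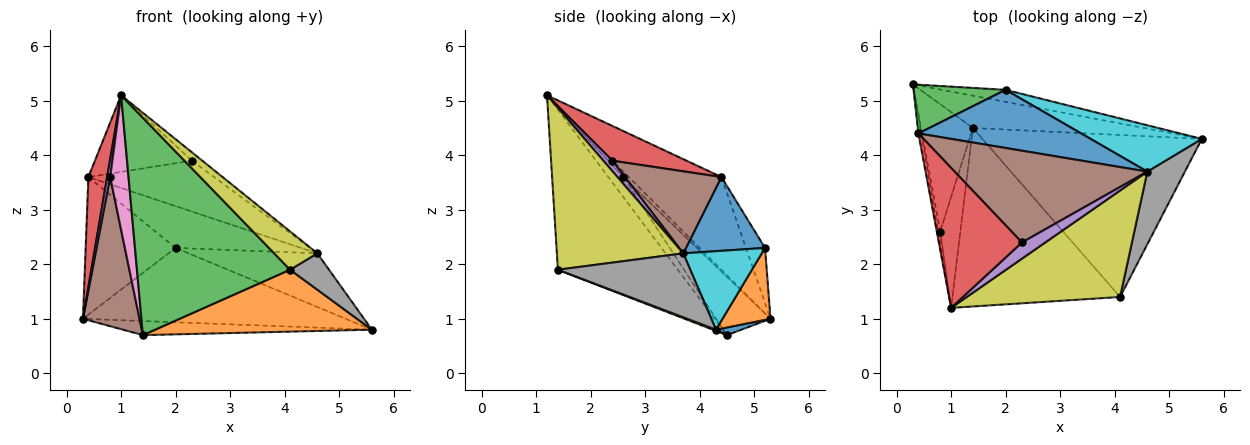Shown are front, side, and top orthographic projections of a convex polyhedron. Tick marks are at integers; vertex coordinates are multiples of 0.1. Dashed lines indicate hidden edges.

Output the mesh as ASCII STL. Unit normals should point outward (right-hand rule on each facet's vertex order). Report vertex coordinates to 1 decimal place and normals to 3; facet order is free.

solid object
 facet normal 0.041 0.400 -0.916
  outer loop
   vertex 1.4 4.5 0.7
   vertex 0.3 5.3 1.0
   vertex 5.6 4.3 0.8
  endloop
 endfacet
 facet normal 0.005 -0.357 -0.934
  outer loop
   vertex 4.1 1.4 1.9
   vertex 1.4 4.5 0.7
   vertex 5.6 4.3 0.8
  endloop
 endfacet
 facet normal -0.518 -0.661 -0.543
  outer loop
   vertex 4.1 1.4 1.9
   vertex 1.0 1.2 5.1
   vertex 1.4 4.5 0.7
  endloop
 endfacet
 facet normal -0.980 -0.198 -0.031
  outer loop
   vertex 0.4 4.4 3.6
   vertex 0.3 5.3 1.0
   vertex 1.0 1.2 5.1
  endloop
 endfacet
 facet normal -0.826 -0.463 -0.322
  outer loop
   vertex 0.8 2.6 3.6
   vertex 1.0 1.2 5.1
   vertex 0.3 5.3 1.0
  endloop
 endfacet
 facet normal -0.590 -0.614 -0.524
  outer loop
   vertex 0.8 2.6 3.6
   vertex 0.3 5.3 1.0
   vertex 1.4 4.5 0.7
  endloop
 endfacet
 facet normal -0.534 -0.653 -0.538
  outer loop
   vertex 0.8 2.6 3.6
   vertex 1.4 4.5 0.7
   vertex 1.0 1.2 5.1
  endloop
 endfacet
 facet normal 0.836 -0.246 0.491
  outer loop
   vertex 4.6 3.7 2.2
   vertex 4.1 1.4 1.9
   vertex 5.6 4.3 0.8
  endloop
 endfacet
 facet normal 0.705 -0.240 0.668
  outer loop
   vertex 4.6 3.7 2.2
   vertex 1.0 1.2 5.1
   vertex 4.1 1.4 1.9
  endloop
 endfacet
 facet normal 0.419 0.687 0.594
  outer loop
   vertex 2.0 5.2 2.3
   vertex 4.6 3.7 2.2
   vertex 5.6 4.3 0.8
  endloop
 endfacet
 facet normal 0.345 0.548 0.762
  outer loop
   vertex 2.0 5.2 2.3
   vertex 0.4 4.4 3.6
   vertex 4.6 3.7 2.2
  endloop
 endfacet
 facet normal 0.177 0.972 -0.157
  outer loop
   vertex 2.0 5.2 2.3
   vertex 5.6 4.3 0.8
   vertex 0.3 5.3 1.0
  endloop
 endfacet
 facet normal -0.196 0.924 0.327
  outer loop
   vertex 2.0 5.2 2.3
   vertex 0.3 5.3 1.0
   vertex 0.4 4.4 3.6
  endloop
 endfacet
 facet normal 0.344 0.451 0.824
  outer loop
   vertex 2.3 2.4 3.9
   vertex 0.4 4.4 3.6
   vertex 1.0 1.2 5.1
  endloop
 endfacet
 facet normal 0.371 0.425 0.826
  outer loop
   vertex 2.3 2.4 3.9
   vertex 1.0 1.2 5.1
   vertex 4.6 3.7 2.2
  endloop
 endfacet
 facet normal 0.349 0.454 0.820
  outer loop
   vertex 2.3 2.4 3.9
   vertex 4.6 3.7 2.2
   vertex 0.4 4.4 3.6
  endloop
 endfacet
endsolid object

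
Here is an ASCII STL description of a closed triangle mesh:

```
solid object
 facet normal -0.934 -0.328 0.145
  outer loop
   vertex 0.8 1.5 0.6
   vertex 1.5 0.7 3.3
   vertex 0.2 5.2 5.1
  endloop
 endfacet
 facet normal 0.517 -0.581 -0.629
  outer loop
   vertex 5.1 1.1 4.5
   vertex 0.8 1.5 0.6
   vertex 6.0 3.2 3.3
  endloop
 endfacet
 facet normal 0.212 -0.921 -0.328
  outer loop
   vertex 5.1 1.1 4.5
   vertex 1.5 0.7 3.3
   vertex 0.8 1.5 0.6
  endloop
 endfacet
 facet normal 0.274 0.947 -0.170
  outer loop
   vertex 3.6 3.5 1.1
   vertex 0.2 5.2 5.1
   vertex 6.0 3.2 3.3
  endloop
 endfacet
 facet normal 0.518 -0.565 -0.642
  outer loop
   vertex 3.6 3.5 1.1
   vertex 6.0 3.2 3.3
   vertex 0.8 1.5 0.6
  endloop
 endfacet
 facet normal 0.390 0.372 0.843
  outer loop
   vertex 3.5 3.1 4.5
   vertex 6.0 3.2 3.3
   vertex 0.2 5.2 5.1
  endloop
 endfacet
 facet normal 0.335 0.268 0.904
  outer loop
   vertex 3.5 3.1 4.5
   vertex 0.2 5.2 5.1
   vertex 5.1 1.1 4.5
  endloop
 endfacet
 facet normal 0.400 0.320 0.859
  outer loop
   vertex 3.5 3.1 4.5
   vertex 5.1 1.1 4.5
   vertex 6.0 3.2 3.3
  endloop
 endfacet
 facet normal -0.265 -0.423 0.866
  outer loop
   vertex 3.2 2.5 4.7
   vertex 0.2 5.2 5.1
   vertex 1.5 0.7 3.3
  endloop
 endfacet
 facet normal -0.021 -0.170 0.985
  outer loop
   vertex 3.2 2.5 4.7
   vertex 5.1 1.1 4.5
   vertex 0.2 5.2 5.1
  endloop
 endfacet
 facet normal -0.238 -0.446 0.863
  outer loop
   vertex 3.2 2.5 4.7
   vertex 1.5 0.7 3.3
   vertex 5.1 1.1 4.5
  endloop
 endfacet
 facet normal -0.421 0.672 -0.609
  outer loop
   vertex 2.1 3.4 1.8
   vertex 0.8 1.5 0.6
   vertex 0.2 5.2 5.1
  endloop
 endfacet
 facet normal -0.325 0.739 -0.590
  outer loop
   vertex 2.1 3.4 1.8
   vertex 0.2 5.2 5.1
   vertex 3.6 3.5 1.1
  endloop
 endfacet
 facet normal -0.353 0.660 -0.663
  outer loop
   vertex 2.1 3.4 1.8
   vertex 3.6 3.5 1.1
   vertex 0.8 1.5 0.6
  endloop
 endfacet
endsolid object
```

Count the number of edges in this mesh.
21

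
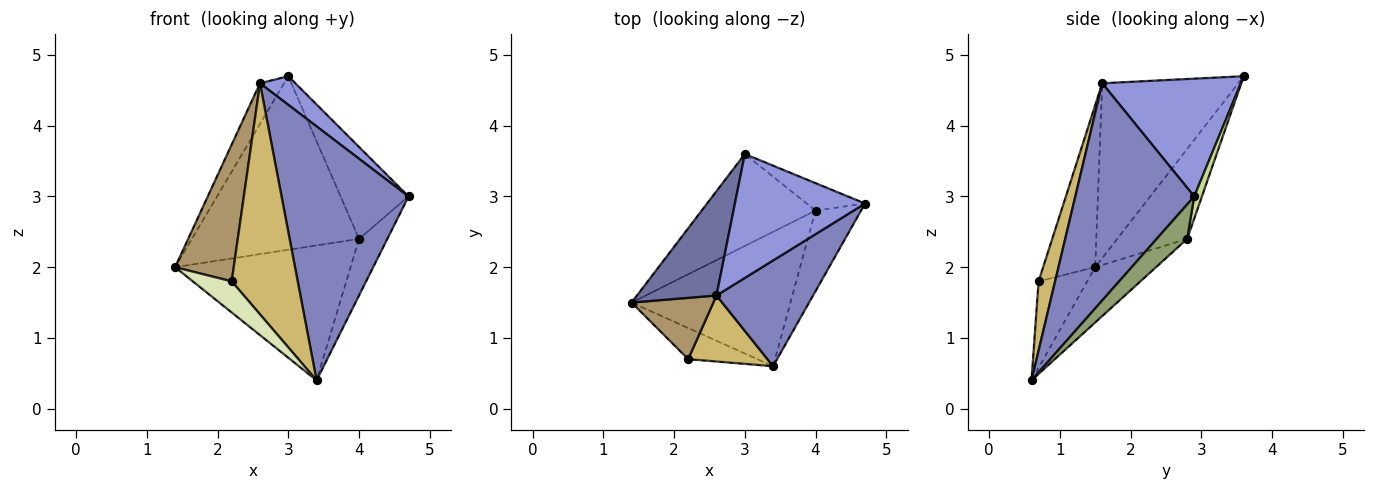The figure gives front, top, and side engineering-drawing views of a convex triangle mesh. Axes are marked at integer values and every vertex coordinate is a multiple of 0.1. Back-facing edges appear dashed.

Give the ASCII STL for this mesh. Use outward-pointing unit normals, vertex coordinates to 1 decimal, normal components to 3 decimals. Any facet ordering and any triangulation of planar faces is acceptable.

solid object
 facet normal -0.899 0.159 0.409
  outer loop
   vertex 2.6 1.6 4.6
   vertex 3.0 3.6 4.7
   vertex 1.4 1.5 2.0
  endloop
 endfacet
 facet normal 0.654 -0.698 0.291
  outer loop
   vertex 2.6 1.6 4.6
   vertex 3.4 0.6 0.4
   vertex 4.7 2.9 3.0
  endloop
 endfacet
 facet normal 0.661 -0.169 0.731
  outer loop
   vertex 2.6 1.6 4.6
   vertex 4.7 2.9 3.0
   vertex 3.0 3.6 4.7
  endloop
 endfacet
 facet normal -0.239 0.688 -0.685
  outer loop
   vertex 4.0 2.8 2.4
   vertex 3.4 0.6 0.4
   vertex 1.4 1.5 2.0
  endloop
 endfacet
 facet normal 0.526 0.489 -0.696
  outer loop
   vertex 4.0 2.8 2.4
   vertex 4.7 2.9 3.0
   vertex 3.4 0.6 0.4
  endloop
 endfacet
 facet normal -0.347 0.829 -0.439
  outer loop
   vertex 4.0 2.8 2.4
   vertex 1.4 1.5 2.0
   vertex 3.0 3.6 4.7
  endloop
 endfacet
 facet normal 0.108 0.953 -0.284
  outer loop
   vertex 4.0 2.8 2.4
   vertex 3.0 3.6 4.7
   vertex 4.7 2.9 3.0
  endloop
 endfacet
 facet normal -0.662 -0.530 -0.530
  outer loop
   vertex 2.2 0.7 1.8
   vertex 1.4 1.5 2.0
   vertex 3.4 0.6 0.4
  endloop
 endfacet
 facet normal -0.630 -0.709 0.318
  outer loop
   vertex 2.2 0.7 1.8
   vertex 2.6 1.6 4.6
   vertex 1.4 1.5 2.0
  endloop
 endfacet
 facet normal 0.234 -0.935 0.267
  outer loop
   vertex 2.2 0.7 1.8
   vertex 3.4 0.6 0.4
   vertex 2.6 1.6 4.6
  endloop
 endfacet
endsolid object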